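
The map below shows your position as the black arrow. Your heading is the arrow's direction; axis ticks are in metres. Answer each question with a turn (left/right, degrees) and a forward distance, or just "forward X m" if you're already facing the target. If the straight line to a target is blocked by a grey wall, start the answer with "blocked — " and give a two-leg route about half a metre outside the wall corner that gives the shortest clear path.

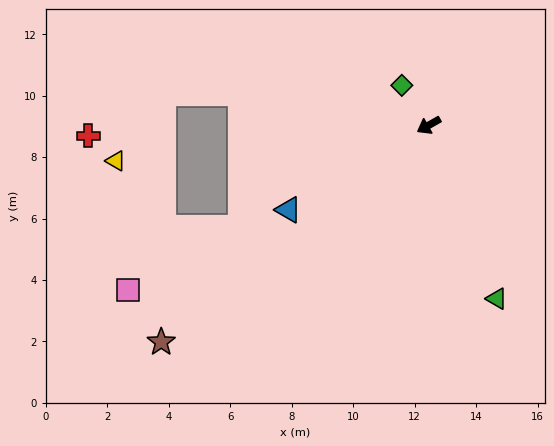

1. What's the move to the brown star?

turn left 10°, forward 11.2 m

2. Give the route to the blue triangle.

forward 5.3 m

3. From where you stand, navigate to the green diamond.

turn right 85°, forward 1.6 m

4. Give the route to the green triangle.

turn left 82°, forward 6.1 m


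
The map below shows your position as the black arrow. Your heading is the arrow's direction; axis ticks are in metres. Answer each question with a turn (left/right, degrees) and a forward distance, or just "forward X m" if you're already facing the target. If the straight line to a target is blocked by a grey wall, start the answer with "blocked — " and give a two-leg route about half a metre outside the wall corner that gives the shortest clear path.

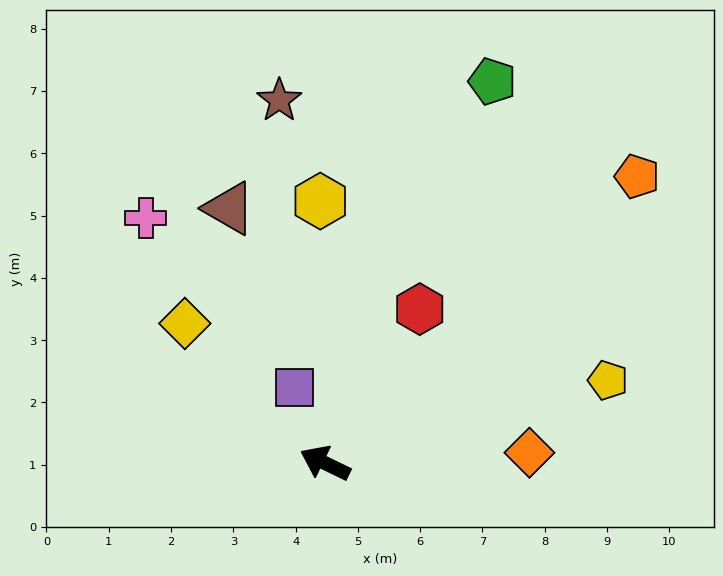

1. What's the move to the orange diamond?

turn right 151°, forward 3.3 m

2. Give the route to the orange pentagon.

turn right 112°, forward 6.8 m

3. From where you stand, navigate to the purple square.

turn right 42°, forward 1.3 m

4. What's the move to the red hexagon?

turn right 96°, forward 2.9 m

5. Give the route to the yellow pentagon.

turn right 138°, forward 4.7 m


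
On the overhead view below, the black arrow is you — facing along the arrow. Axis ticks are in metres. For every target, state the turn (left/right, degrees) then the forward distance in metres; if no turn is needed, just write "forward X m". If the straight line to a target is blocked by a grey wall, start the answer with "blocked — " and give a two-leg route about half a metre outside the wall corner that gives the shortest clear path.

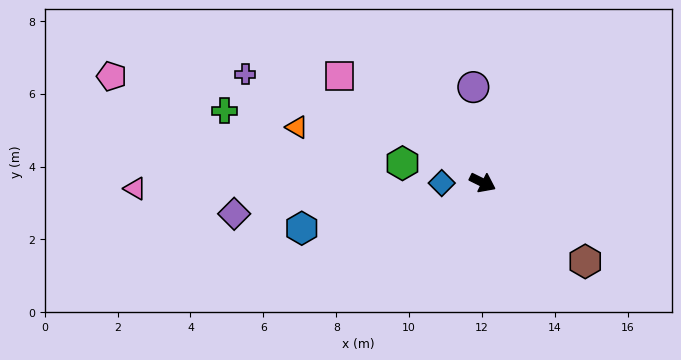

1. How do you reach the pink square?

turn left 170°, forward 4.9 m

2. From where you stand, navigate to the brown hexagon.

turn right 11°, forward 3.5 m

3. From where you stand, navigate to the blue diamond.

turn right 153°, forward 1.1 m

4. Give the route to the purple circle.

turn left 122°, forward 2.6 m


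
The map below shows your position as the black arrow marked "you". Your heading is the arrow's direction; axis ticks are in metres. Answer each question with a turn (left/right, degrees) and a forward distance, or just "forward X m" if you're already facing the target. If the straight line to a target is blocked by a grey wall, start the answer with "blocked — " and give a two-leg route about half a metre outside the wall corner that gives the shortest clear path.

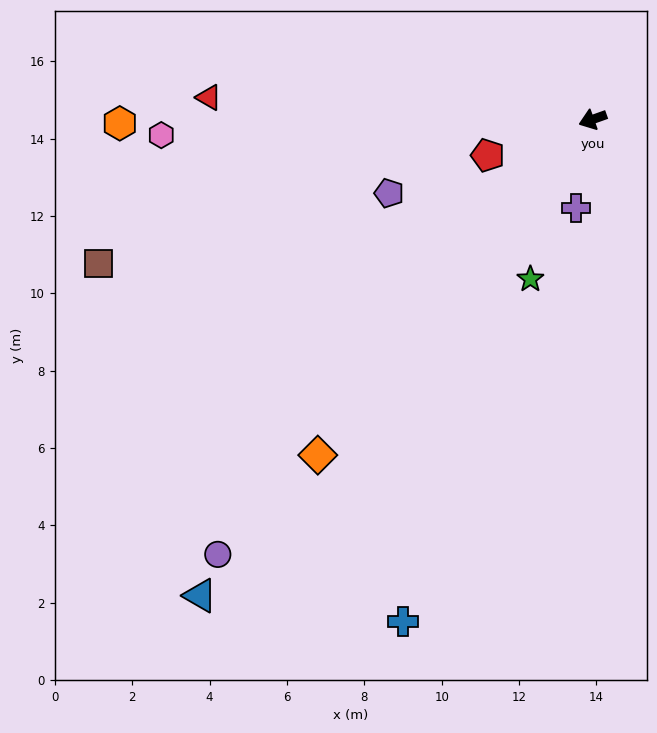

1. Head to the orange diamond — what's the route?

turn left 31°, forward 11.2 m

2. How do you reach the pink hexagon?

turn right 17°, forward 11.2 m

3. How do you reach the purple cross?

turn left 60°, forward 2.3 m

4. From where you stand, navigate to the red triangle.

turn right 23°, forward 9.9 m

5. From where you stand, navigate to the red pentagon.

forward 2.9 m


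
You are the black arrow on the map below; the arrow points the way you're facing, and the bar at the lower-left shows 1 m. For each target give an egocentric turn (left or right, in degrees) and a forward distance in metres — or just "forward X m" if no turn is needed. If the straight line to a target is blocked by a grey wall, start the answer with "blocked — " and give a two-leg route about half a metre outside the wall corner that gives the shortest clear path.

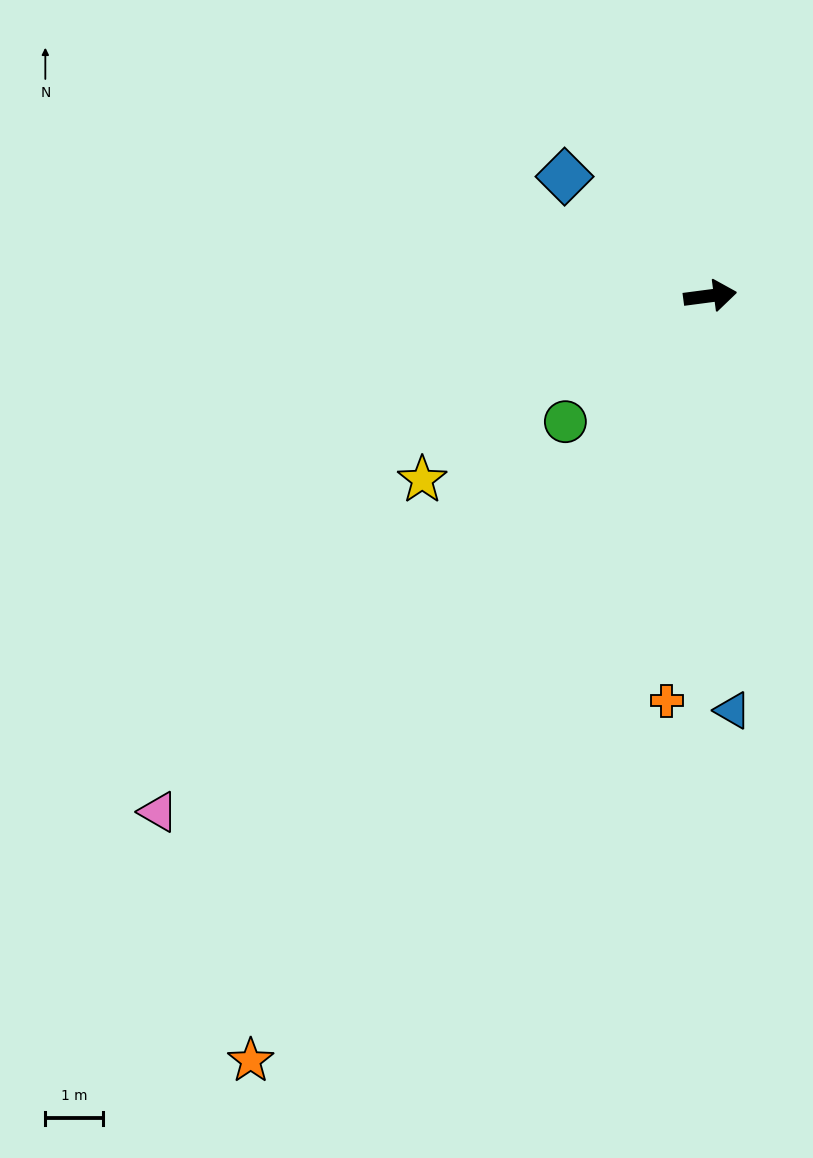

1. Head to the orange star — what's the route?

turn right 128°, forward 15.6 m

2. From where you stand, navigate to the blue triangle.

turn right 94°, forward 7.3 m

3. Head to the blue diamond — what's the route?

turn left 133°, forward 3.3 m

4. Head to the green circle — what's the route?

turn right 146°, forward 3.4 m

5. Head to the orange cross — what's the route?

turn right 104°, forward 7.1 m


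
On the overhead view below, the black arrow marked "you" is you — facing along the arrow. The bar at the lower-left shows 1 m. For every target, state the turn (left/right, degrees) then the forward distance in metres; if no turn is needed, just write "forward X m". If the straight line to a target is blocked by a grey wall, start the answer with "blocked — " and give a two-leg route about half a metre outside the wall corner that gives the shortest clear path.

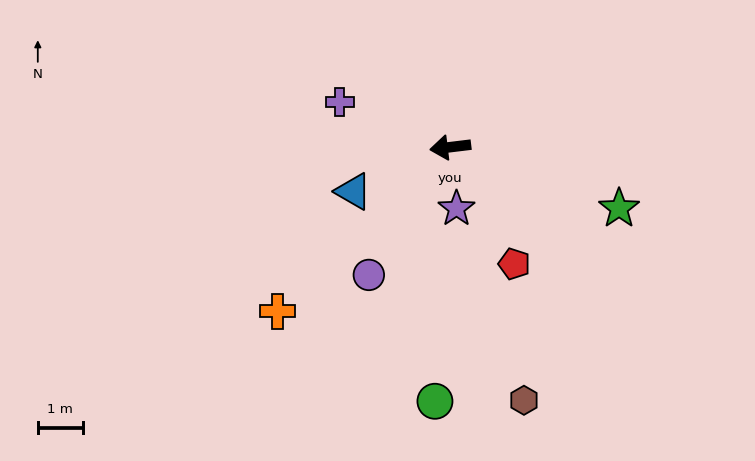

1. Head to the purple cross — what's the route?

turn right 29°, forward 2.6 m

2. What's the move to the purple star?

turn left 89°, forward 1.4 m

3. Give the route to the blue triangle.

turn left 18°, forward 2.4 m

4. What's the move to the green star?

turn left 153°, forward 4.0 m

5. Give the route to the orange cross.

turn left 37°, forward 5.3 m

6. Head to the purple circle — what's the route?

turn left 51°, forward 3.4 m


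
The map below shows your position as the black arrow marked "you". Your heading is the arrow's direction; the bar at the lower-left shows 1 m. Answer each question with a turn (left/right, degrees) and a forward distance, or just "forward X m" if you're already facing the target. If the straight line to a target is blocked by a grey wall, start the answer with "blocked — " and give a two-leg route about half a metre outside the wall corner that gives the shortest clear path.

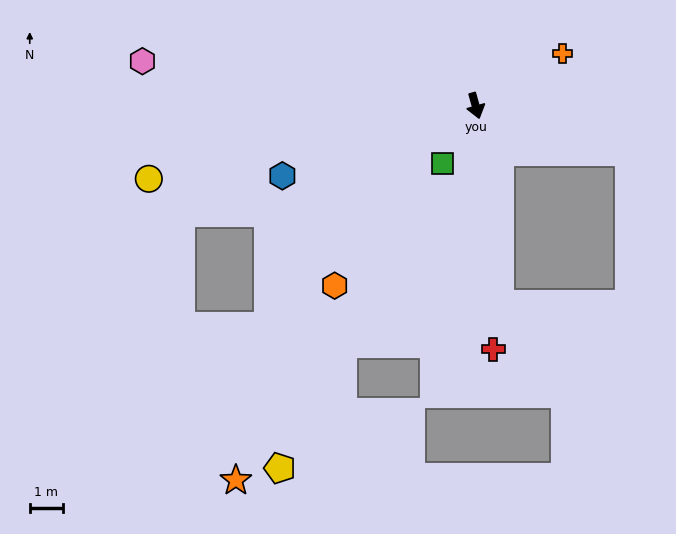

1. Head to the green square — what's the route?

turn right 45°, forward 2.0 m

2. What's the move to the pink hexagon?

turn right 113°, forward 10.2 m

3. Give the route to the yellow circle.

turn right 93°, forward 10.2 m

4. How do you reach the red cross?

turn right 11°, forward 7.4 m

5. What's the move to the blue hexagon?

turn right 86°, forward 6.2 m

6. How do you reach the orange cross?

turn left 105°, forward 3.1 m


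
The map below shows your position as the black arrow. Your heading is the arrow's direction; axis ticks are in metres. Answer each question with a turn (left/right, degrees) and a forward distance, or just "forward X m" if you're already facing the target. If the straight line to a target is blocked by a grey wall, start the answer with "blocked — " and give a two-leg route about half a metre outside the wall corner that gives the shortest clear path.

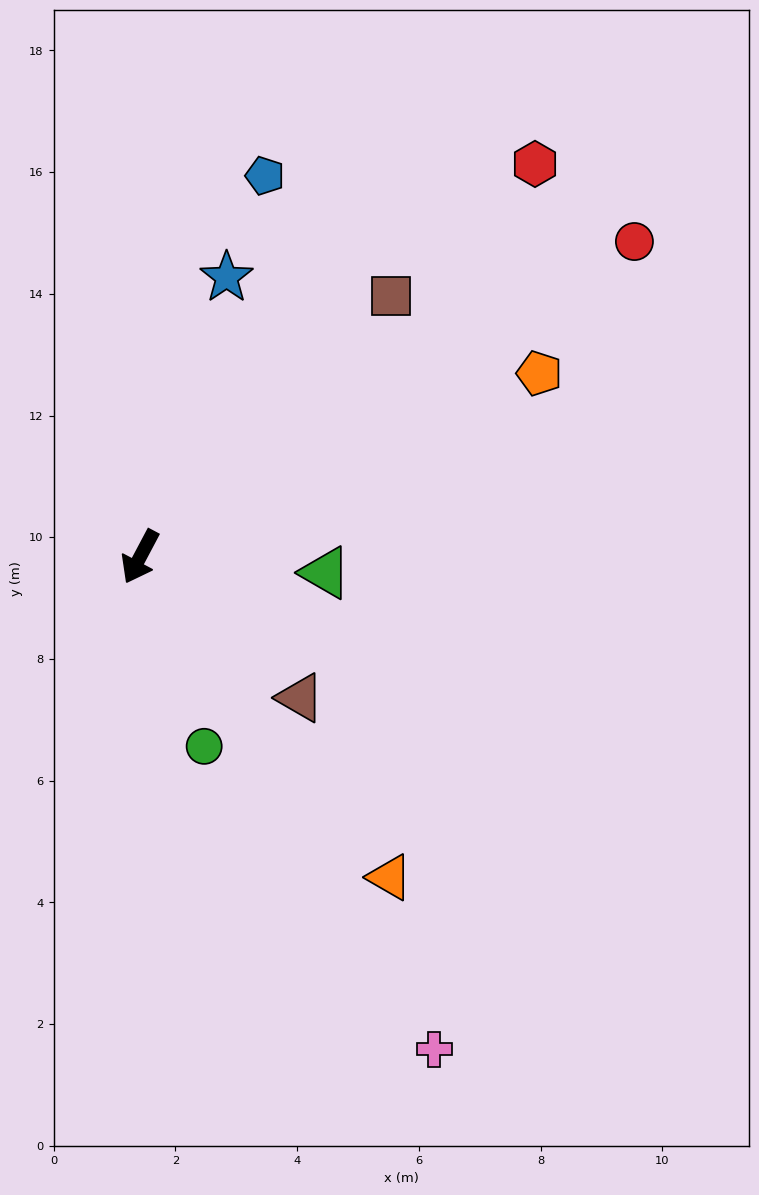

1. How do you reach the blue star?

turn right 169°, forward 4.8 m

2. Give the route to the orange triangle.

turn left 66°, forward 6.7 m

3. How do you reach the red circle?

turn left 150°, forward 9.6 m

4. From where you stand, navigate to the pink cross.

turn left 59°, forward 9.4 m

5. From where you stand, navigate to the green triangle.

turn left 113°, forward 3.1 m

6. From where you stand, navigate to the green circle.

turn left 47°, forward 3.3 m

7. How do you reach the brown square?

turn left 164°, forward 5.9 m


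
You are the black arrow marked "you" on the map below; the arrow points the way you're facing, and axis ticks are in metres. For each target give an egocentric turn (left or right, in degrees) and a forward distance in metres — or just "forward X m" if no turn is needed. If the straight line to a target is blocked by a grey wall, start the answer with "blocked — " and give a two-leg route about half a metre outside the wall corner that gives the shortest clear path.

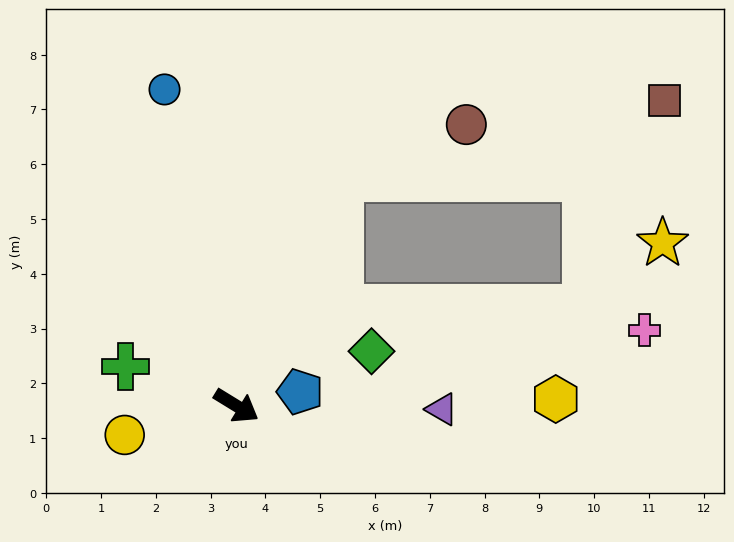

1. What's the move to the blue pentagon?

turn left 44°, forward 1.2 m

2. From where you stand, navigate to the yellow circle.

turn right 134°, forward 2.1 m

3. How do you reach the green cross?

turn right 168°, forward 2.1 m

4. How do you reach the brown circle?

blocked — turn left 97°, forward 4.6 m, then turn right 43°, forward 2.5 m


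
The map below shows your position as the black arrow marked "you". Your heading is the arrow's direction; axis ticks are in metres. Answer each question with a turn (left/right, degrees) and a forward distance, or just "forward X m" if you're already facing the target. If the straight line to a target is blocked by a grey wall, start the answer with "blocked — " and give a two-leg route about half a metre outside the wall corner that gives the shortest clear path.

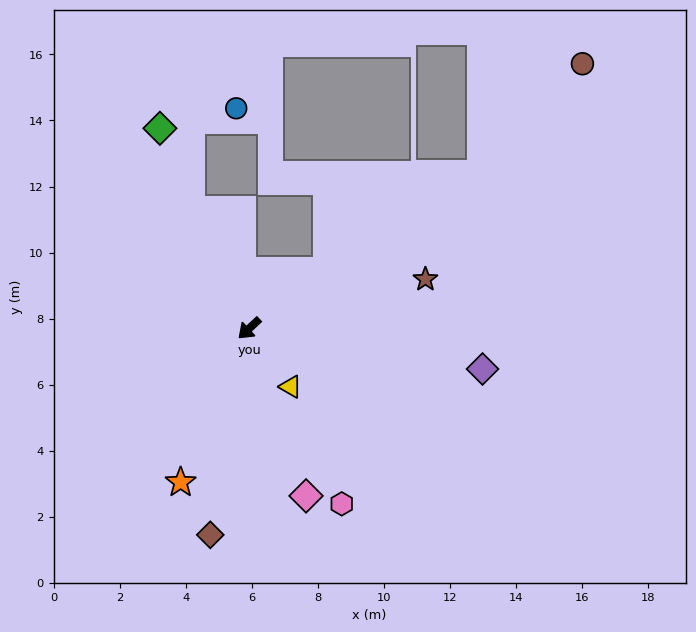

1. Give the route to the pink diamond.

turn left 66°, forward 5.4 m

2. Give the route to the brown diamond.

turn left 37°, forward 6.4 m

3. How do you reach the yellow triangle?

turn left 83°, forward 2.2 m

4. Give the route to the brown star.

turn left 153°, forward 5.5 m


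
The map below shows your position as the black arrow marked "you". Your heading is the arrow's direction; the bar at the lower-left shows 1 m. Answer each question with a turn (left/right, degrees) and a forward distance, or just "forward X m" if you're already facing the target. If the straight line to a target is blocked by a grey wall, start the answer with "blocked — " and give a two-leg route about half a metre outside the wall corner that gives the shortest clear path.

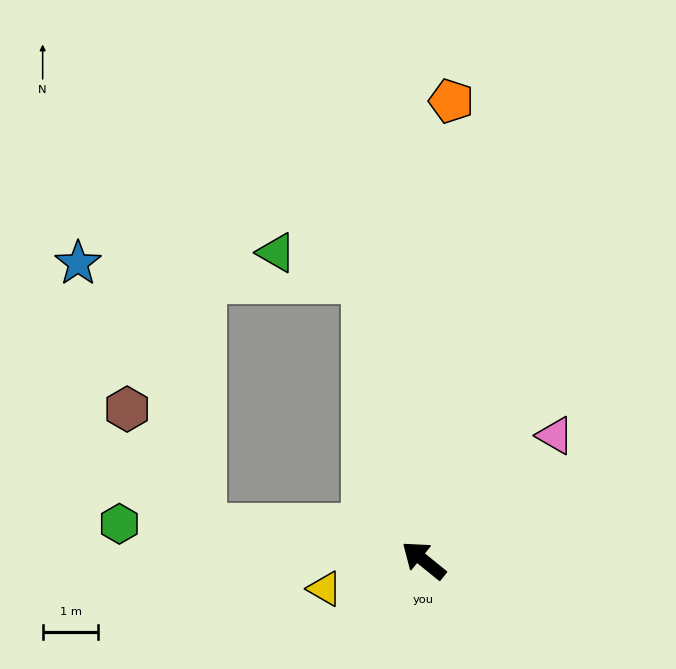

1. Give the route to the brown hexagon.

blocked — turn left 31°, forward 4.0 m, then turn right 49°, forward 2.5 m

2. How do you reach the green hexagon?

turn left 32°, forward 5.5 m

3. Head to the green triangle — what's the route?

blocked — turn right 39°, forward 5.1 m, then turn left 61°, forward 1.7 m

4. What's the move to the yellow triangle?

turn left 55°, forward 1.8 m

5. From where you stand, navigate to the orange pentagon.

turn right 54°, forward 8.2 m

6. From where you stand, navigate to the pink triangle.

turn right 97°, forward 3.2 m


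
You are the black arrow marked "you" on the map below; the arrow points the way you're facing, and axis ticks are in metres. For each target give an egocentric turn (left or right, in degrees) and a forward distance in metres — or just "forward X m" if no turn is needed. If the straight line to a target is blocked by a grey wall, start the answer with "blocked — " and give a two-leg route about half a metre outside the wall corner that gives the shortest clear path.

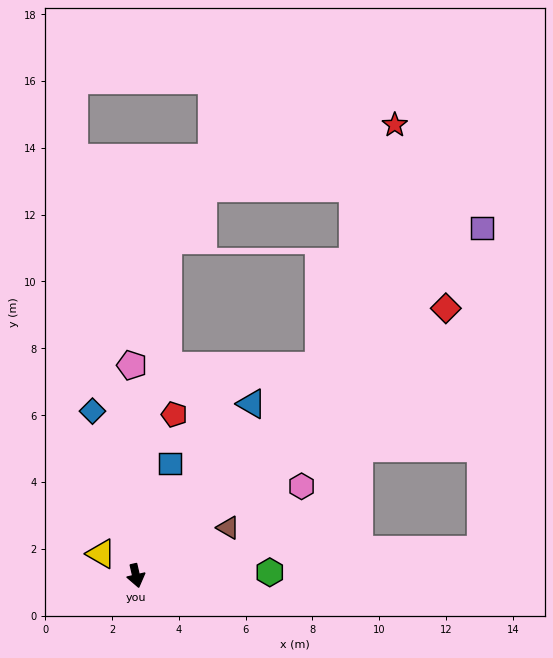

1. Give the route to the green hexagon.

turn left 79°, forward 4.0 m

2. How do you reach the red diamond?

turn left 118°, forward 12.2 m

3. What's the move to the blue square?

turn left 150°, forward 3.5 m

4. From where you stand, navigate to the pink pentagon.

turn left 168°, forward 6.3 m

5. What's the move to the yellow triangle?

turn right 135°, forward 1.2 m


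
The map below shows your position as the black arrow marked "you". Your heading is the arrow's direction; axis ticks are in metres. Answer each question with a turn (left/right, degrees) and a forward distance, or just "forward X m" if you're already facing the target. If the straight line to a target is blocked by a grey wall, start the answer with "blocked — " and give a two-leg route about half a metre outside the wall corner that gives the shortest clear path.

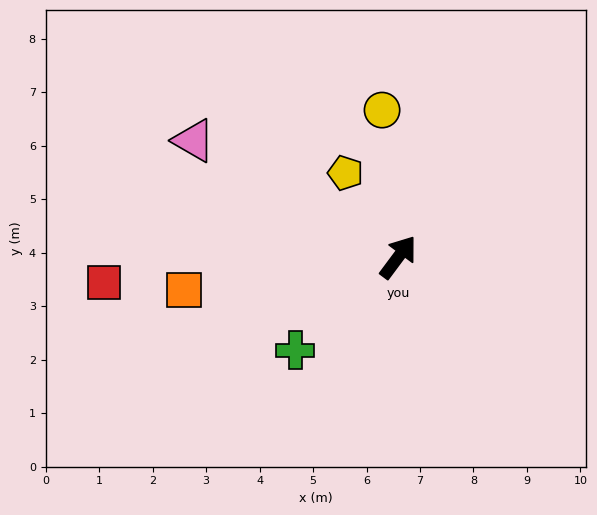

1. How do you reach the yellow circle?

turn left 43°, forward 2.8 m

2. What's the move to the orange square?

turn left 135°, forward 4.0 m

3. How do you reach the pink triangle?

turn left 97°, forward 4.4 m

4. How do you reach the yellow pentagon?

turn left 69°, forward 1.9 m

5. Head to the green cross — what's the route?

turn left 169°, forward 2.6 m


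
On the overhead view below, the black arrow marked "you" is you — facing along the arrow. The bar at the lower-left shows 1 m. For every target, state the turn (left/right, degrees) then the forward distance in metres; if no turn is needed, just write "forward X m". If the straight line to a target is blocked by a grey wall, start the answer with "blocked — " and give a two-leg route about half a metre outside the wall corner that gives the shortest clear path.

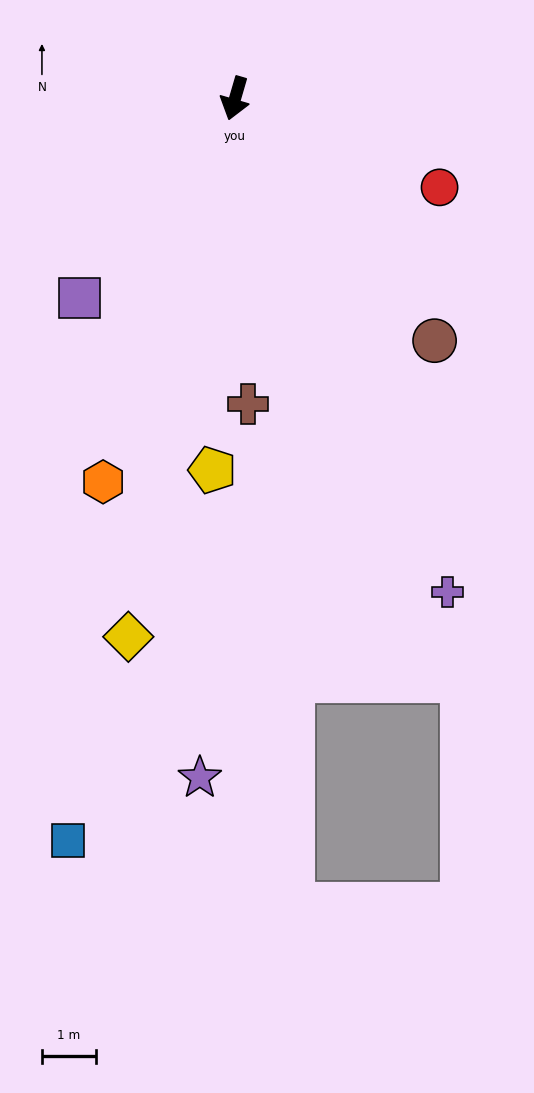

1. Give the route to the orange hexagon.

turn right 3°, forward 7.5 m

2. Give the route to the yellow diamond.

turn left 5°, forward 10.2 m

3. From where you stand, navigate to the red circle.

turn left 83°, forward 4.1 m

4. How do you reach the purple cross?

turn left 39°, forward 10.0 m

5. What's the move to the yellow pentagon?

turn left 13°, forward 6.9 m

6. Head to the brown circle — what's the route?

turn left 56°, forward 5.8 m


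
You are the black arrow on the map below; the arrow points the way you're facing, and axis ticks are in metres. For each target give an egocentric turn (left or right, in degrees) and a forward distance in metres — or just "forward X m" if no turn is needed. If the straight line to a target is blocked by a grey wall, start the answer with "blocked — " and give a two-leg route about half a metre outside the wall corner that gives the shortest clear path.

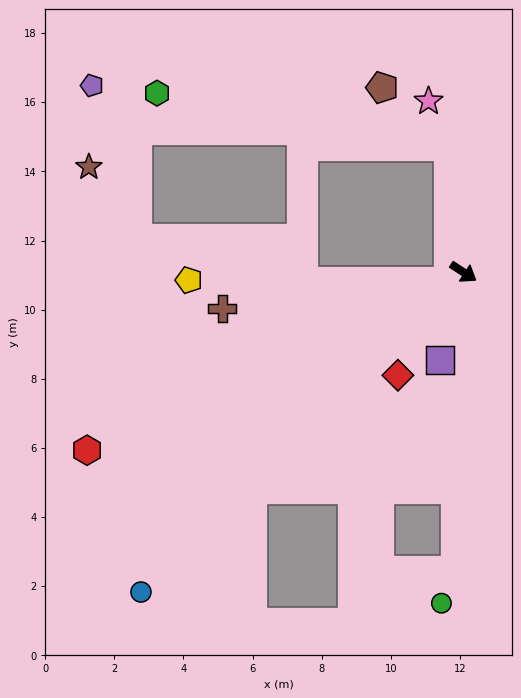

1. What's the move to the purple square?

turn right 72°, forward 2.6 m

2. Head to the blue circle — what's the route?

turn right 102°, forward 13.1 m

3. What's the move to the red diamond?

turn right 89°, forward 3.5 m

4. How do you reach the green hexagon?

blocked — turn left 130°, forward 3.7 m, then turn left 73°, forward 8.6 m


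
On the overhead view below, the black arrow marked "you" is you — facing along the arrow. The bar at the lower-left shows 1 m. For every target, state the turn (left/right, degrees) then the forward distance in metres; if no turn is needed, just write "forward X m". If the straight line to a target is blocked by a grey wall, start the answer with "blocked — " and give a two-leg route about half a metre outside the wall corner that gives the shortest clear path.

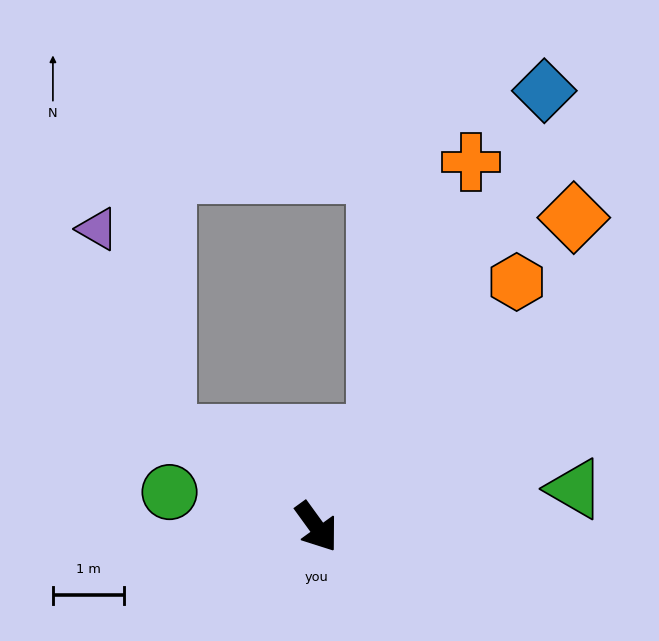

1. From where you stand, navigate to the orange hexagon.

turn left 105°, forward 4.5 m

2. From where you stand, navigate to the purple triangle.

blocked — turn right 157°, forward 2.5 m, then turn right 41°, forward 3.1 m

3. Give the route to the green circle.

turn right 139°, forward 2.1 m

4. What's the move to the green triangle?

turn left 62°, forward 3.7 m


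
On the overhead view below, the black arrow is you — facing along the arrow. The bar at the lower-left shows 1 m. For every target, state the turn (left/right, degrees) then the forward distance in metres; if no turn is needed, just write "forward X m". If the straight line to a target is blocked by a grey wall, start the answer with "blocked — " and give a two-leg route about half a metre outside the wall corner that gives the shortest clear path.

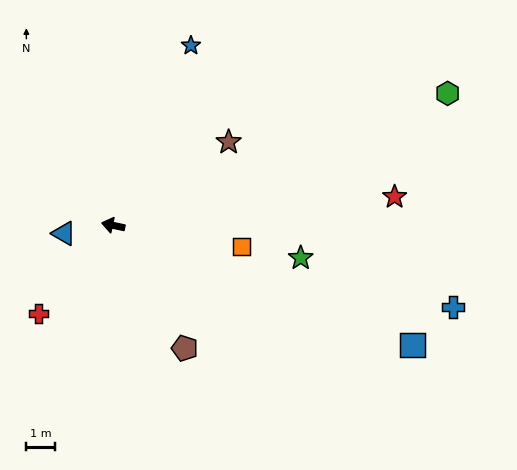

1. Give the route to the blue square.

turn left 170°, forward 11.1 m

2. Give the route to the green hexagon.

turn right 146°, forward 12.4 m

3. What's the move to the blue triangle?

turn left 21°, forward 1.7 m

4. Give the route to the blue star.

turn right 101°, forward 6.8 m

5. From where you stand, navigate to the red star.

turn right 162°, forward 9.8 m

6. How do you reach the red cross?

turn left 62°, forward 4.0 m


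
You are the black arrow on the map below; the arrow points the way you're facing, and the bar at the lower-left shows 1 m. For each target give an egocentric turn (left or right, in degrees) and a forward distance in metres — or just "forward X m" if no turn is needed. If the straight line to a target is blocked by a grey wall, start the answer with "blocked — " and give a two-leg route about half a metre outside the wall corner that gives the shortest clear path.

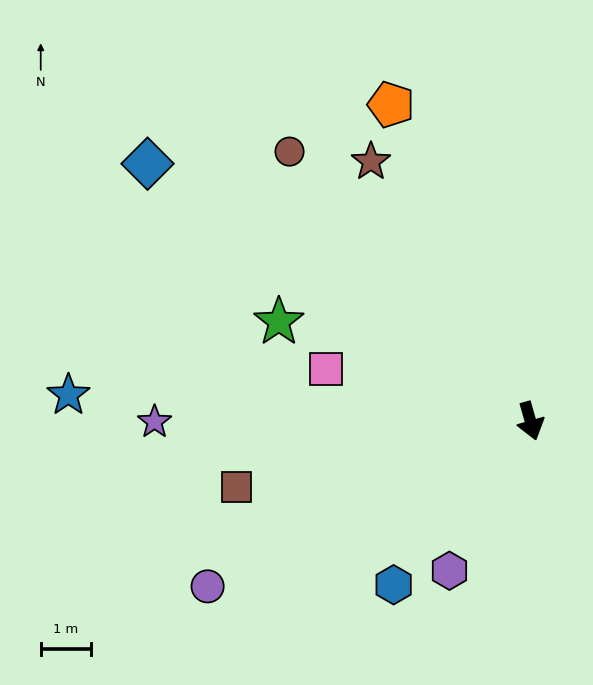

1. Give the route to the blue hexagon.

turn right 56°, forward 4.2 m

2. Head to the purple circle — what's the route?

turn right 79°, forward 7.2 m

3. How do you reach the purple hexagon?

turn right 44°, forward 3.4 m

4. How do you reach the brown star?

turn right 164°, forward 6.0 m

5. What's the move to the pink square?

turn right 120°, forward 4.2 m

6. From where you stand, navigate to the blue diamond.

turn right 140°, forward 9.1 m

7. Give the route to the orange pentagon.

turn right 172°, forward 6.9 m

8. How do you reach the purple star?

turn right 106°, forward 7.5 m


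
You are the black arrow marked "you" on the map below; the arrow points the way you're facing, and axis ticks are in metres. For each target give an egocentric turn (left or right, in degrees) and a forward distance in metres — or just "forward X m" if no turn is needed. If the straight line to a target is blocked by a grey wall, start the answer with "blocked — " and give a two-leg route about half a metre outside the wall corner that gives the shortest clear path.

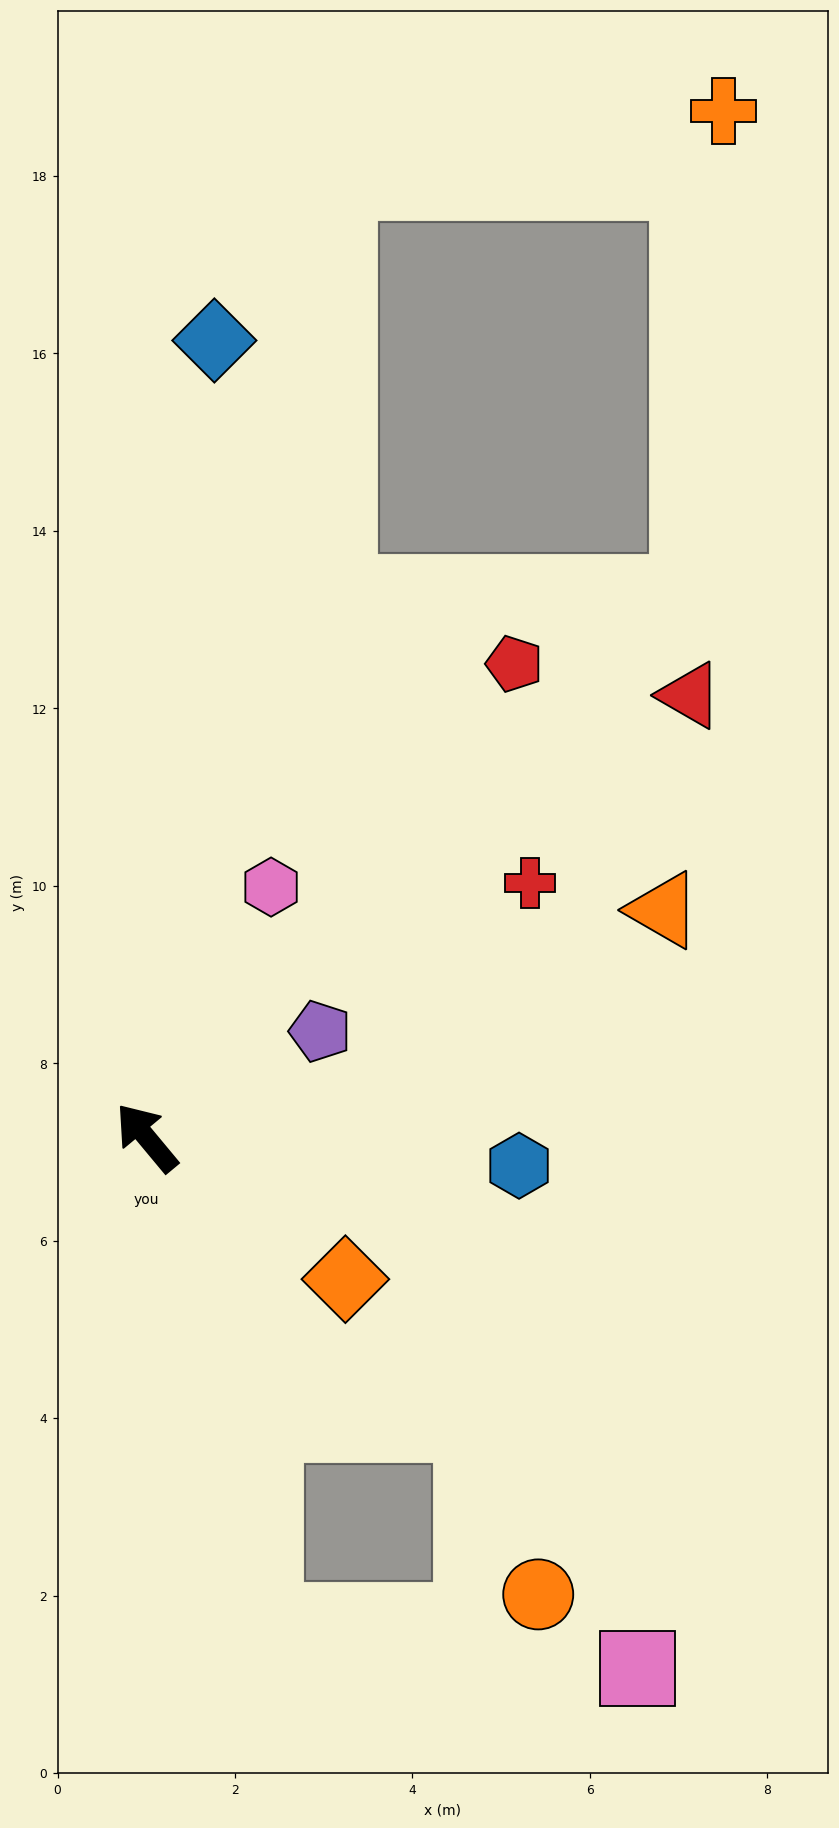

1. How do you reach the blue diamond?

turn right 45°, forward 9.0 m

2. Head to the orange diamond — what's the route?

turn right 165°, forward 2.8 m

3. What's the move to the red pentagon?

turn right 78°, forward 6.8 m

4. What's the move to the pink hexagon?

turn right 66°, forward 3.2 m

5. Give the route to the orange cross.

blocked — turn right 85°, forward 8.7 m, then turn left 41°, forward 5.4 m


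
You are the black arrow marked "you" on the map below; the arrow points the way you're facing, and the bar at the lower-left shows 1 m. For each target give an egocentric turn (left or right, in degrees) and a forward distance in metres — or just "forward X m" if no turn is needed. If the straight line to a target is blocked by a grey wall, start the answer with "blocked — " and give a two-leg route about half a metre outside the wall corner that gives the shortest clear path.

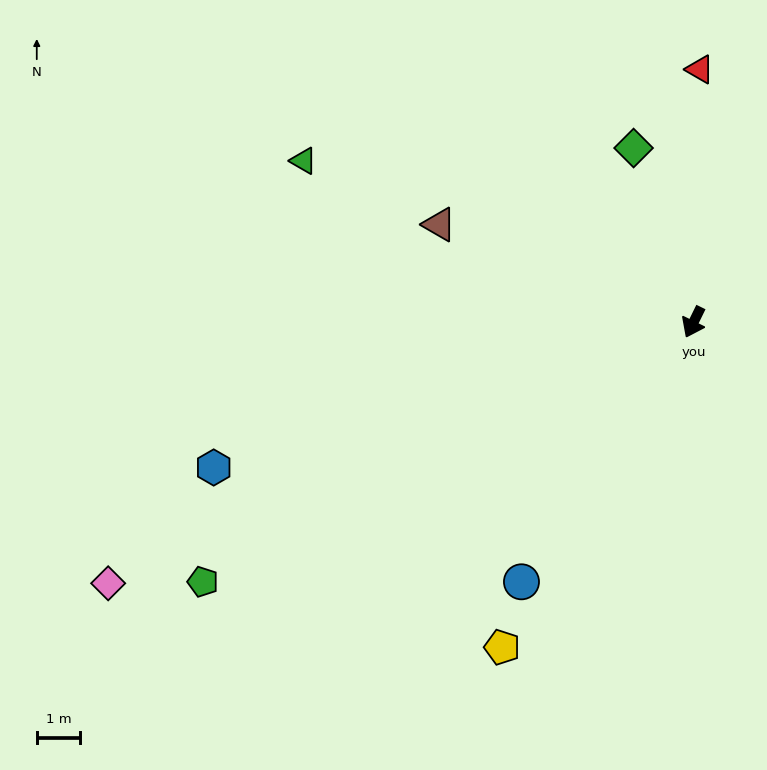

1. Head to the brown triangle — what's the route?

turn right 85°, forward 6.3 m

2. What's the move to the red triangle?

turn right 155°, forward 5.8 m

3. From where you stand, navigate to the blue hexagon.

turn right 47°, forward 11.5 m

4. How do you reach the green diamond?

turn right 135°, forward 4.2 m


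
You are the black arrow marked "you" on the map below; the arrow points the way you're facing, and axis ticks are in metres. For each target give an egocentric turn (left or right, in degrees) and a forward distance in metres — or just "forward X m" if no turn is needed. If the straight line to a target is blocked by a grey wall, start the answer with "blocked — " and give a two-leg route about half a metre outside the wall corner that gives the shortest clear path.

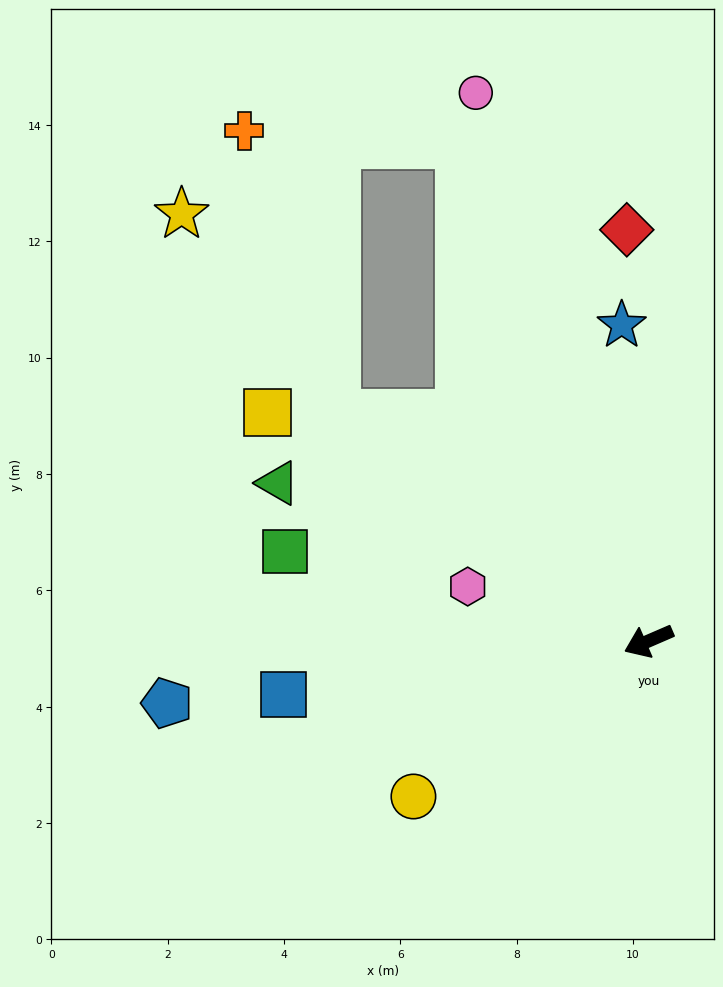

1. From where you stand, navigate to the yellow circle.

turn left 10°, forward 4.8 m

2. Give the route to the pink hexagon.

turn right 40°, forward 3.2 m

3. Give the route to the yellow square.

turn right 54°, forward 7.6 m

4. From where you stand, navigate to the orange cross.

blocked — turn right 59°, forward 6.6 m, then turn right 36°, forward 5.1 m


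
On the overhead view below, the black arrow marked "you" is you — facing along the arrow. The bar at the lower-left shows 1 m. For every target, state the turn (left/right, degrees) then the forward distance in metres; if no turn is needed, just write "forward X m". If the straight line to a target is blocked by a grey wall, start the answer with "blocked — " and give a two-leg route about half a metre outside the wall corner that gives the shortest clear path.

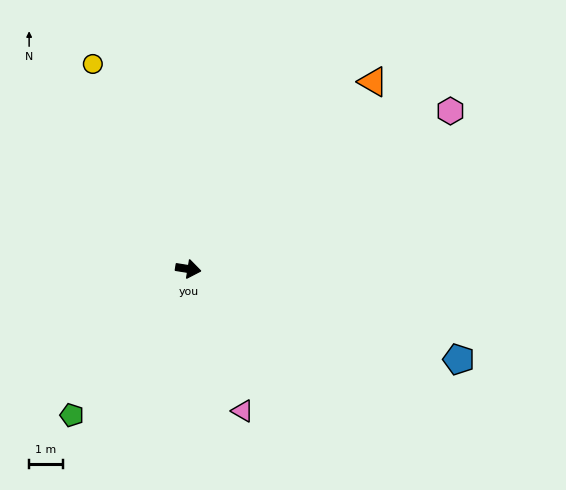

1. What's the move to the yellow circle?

turn left 124°, forward 6.7 m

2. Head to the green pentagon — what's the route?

turn right 119°, forward 5.5 m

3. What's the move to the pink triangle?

turn right 60°, forward 4.5 m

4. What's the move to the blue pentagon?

turn right 9°, forward 8.4 m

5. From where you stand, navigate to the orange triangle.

turn left 54°, forward 7.8 m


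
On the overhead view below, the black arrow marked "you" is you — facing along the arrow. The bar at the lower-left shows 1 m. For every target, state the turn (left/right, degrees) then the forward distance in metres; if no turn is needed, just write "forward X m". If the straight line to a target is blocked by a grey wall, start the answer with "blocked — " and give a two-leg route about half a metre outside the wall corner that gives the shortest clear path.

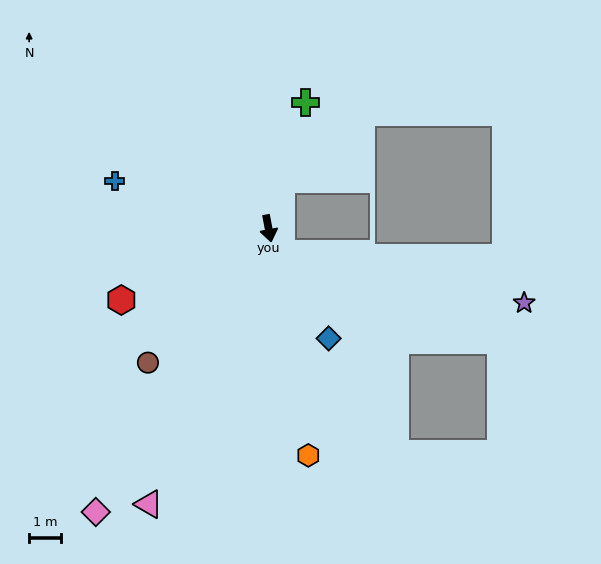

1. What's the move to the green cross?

turn left 153°, forward 4.2 m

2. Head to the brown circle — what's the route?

turn right 53°, forward 5.7 m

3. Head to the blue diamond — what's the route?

turn left 18°, forward 4.0 m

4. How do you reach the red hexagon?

turn right 75°, forward 5.2 m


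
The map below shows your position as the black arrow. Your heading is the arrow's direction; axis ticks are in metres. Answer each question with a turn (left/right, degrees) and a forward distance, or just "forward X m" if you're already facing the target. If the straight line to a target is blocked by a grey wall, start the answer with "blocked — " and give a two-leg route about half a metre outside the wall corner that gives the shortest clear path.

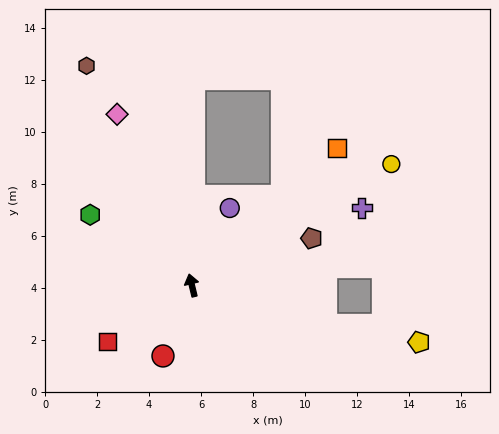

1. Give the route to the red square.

turn left 110°, forward 3.9 m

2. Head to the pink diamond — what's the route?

turn left 10°, forward 7.2 m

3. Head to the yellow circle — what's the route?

turn right 72°, forward 9.0 m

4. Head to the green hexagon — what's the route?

turn left 42°, forward 4.8 m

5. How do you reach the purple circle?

turn right 40°, forward 3.3 m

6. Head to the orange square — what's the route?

turn right 60°, forward 7.7 m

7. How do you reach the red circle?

turn left 144°, forward 2.9 m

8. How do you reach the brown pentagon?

turn right 82°, forward 5.0 m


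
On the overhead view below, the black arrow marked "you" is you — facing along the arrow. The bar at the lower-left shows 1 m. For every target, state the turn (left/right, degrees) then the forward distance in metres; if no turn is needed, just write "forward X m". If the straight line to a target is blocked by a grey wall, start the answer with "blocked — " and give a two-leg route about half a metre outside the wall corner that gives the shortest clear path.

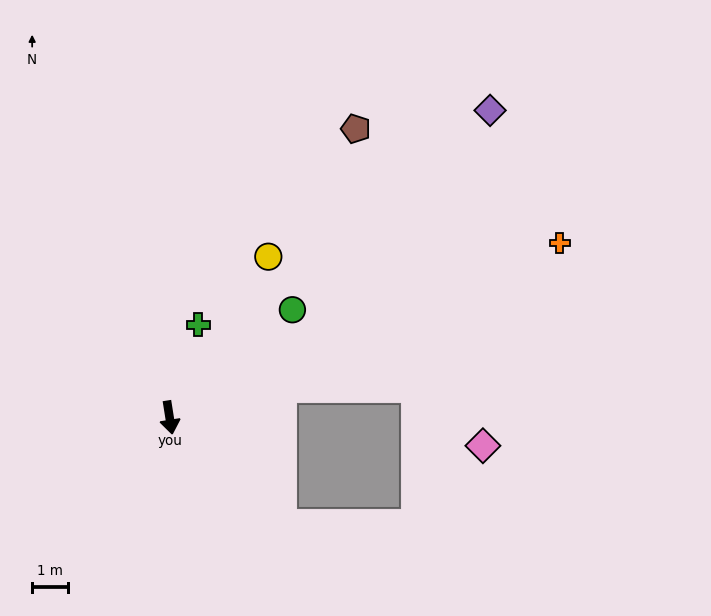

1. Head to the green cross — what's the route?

turn left 154°, forward 2.7 m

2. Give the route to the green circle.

turn left 122°, forward 4.6 m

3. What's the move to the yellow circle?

turn left 139°, forward 5.3 m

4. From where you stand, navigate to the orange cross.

turn left 105°, forward 12.0 m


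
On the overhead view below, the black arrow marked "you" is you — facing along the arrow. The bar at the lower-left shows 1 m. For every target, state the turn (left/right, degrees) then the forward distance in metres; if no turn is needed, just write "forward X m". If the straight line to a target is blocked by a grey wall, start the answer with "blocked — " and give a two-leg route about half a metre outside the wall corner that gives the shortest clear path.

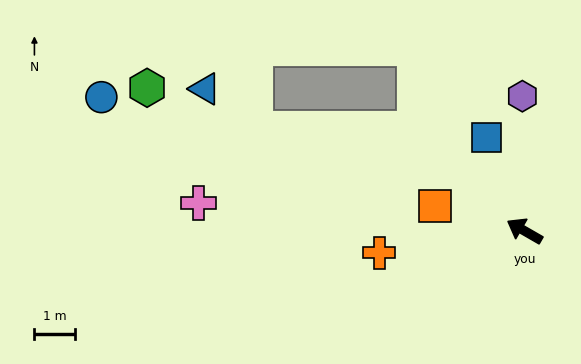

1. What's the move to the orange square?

turn left 14°, forward 2.3 m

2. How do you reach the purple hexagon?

turn right 59°, forward 3.3 m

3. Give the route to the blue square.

turn right 38°, forward 2.5 m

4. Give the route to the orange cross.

turn left 39°, forward 3.6 m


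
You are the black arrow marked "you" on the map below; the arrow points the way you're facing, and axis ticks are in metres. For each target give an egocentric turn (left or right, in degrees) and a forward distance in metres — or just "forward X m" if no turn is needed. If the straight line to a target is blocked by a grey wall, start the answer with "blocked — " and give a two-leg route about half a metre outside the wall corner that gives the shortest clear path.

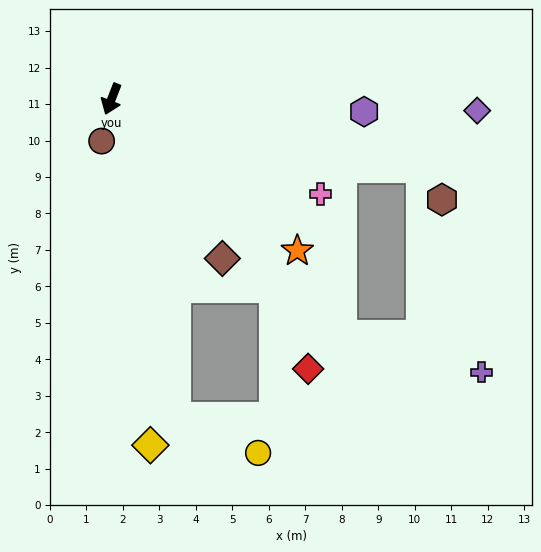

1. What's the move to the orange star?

turn left 72°, forward 6.6 m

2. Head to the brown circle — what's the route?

turn left 8°, forward 1.2 m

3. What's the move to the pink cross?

turn left 87°, forward 6.3 m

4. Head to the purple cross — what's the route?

blocked — turn left 65°, forward 9.0 m, then turn left 32°, forward 4.0 m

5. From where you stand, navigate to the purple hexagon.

turn left 108°, forward 6.9 m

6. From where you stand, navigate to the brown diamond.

turn left 56°, forward 5.3 m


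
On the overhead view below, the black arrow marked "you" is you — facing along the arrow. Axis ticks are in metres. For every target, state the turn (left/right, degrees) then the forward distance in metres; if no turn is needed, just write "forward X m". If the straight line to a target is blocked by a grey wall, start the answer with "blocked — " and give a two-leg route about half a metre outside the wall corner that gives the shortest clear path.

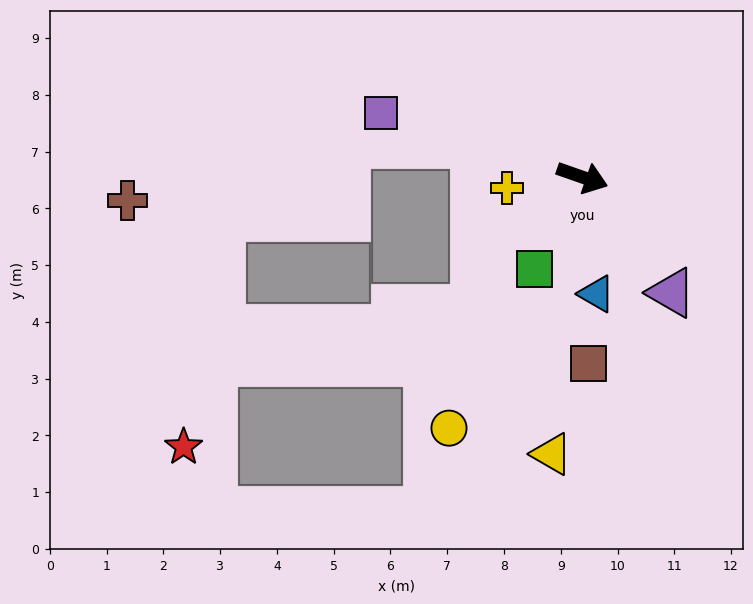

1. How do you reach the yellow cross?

turn right 152°, forward 1.3 m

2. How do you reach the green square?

turn right 98°, forward 1.8 m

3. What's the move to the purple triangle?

turn right 33°, forward 2.6 m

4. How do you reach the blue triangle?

turn right 64°, forward 2.1 m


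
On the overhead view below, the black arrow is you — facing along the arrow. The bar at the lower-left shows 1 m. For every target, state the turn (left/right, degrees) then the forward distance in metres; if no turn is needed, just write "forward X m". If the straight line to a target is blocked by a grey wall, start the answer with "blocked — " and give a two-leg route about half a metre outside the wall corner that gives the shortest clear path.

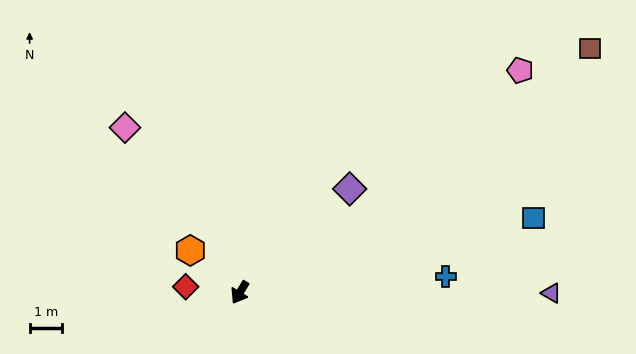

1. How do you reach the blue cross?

turn left 126°, forward 6.3 m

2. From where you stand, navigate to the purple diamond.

turn left 165°, forward 4.6 m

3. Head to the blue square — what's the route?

turn left 136°, forward 9.3 m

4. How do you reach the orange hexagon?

turn right 99°, forward 2.0 m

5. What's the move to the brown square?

turn left 156°, forward 13.1 m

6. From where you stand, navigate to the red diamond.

turn right 65°, forward 1.7 m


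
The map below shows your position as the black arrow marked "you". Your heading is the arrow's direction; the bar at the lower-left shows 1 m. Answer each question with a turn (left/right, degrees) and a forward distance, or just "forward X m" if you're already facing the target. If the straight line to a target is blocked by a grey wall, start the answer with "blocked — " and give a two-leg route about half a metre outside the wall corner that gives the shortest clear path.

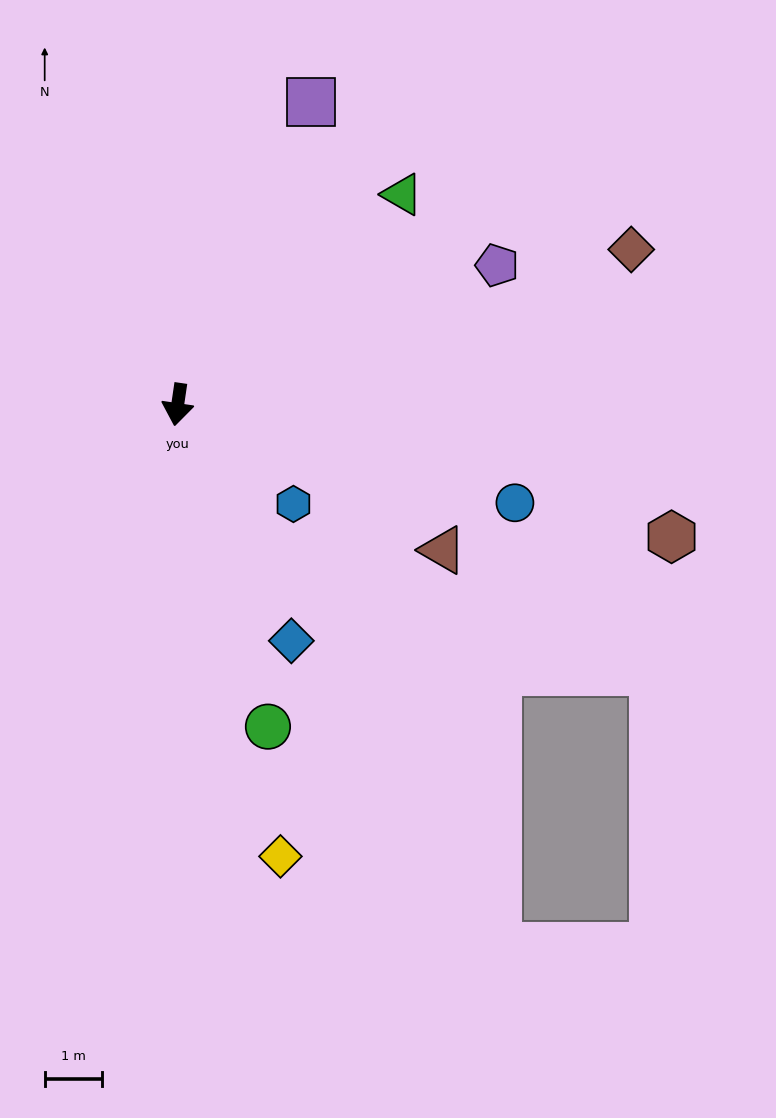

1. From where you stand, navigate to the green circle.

turn left 24°, forward 5.8 m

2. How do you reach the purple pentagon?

turn left 122°, forward 6.1 m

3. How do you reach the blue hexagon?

turn left 58°, forward 2.7 m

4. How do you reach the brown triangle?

turn left 70°, forward 5.3 m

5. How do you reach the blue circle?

turn left 82°, forward 6.1 m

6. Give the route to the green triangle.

turn left 141°, forward 5.4 m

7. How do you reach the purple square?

turn left 165°, forward 5.8 m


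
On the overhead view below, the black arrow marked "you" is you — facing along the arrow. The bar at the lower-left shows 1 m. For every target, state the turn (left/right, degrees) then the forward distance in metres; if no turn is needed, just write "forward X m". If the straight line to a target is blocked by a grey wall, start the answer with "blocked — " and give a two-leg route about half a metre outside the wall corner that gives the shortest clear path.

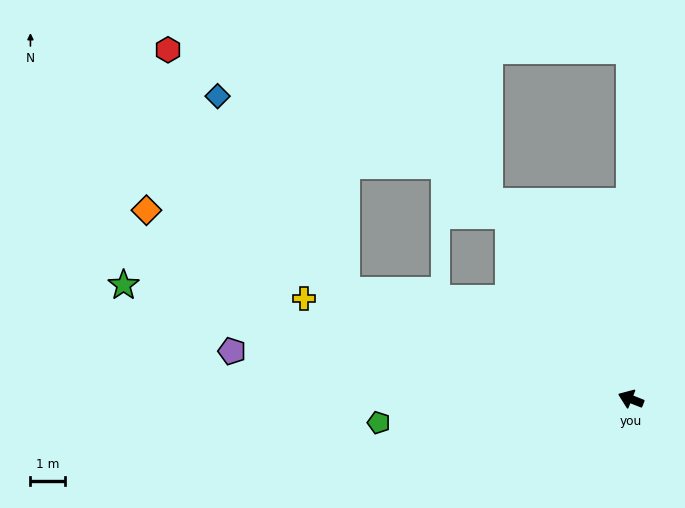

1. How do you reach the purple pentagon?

turn left 15°, forward 11.6 m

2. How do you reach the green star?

turn left 9°, forward 15.1 m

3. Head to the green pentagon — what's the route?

turn left 27°, forward 7.3 m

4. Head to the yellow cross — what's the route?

turn left 4°, forward 9.9 m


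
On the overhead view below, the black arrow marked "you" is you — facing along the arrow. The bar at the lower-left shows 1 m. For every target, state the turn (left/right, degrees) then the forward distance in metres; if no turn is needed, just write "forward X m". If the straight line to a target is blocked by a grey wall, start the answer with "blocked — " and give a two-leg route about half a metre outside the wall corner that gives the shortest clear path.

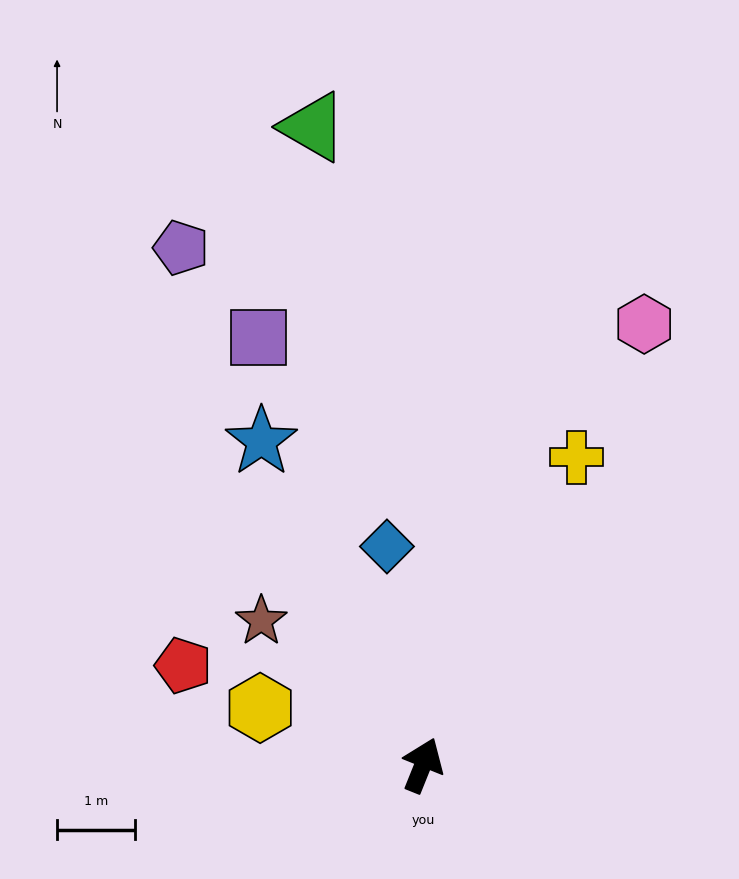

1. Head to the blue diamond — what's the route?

turn left 31°, forward 2.8 m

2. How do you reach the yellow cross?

turn right 5°, forward 4.4 m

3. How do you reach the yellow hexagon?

turn left 93°, forward 2.2 m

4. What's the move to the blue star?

turn left 48°, forward 4.6 m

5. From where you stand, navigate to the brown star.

turn left 70°, forward 2.8 m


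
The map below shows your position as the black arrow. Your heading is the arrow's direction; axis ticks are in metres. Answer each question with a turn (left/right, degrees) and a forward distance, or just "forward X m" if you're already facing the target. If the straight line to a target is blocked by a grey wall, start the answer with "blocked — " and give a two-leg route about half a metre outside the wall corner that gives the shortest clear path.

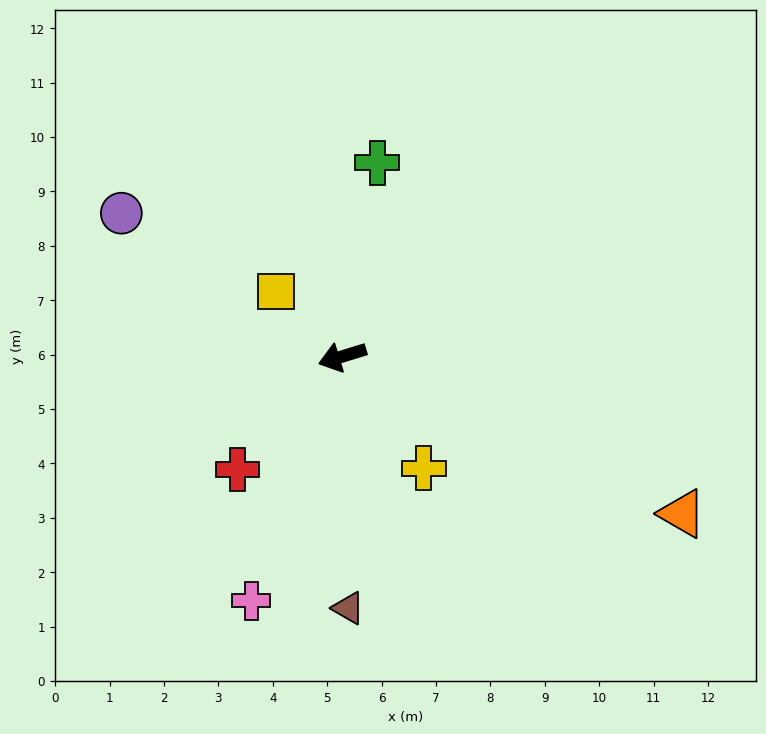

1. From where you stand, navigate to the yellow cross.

turn left 109°, forward 2.5 m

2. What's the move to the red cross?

turn left 30°, forward 2.8 m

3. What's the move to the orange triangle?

turn left 138°, forward 6.9 m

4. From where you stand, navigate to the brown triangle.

turn left 74°, forward 4.6 m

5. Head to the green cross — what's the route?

turn right 117°, forward 3.6 m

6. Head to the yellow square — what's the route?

turn right 61°, forward 1.7 m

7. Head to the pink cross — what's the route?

turn left 52°, forward 4.8 m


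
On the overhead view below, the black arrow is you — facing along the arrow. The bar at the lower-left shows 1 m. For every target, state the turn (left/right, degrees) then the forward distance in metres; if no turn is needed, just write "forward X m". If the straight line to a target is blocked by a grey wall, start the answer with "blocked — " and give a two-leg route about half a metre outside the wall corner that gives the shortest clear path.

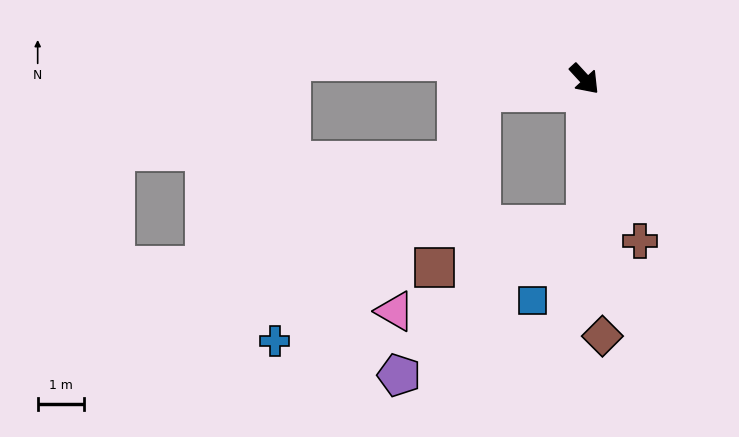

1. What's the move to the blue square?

blocked — turn right 42°, forward 3.1 m, then turn right 36°, forward 2.0 m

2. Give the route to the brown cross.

turn right 24°, forward 3.7 m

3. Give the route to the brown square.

blocked — turn right 126°, forward 2.2 m, then turn left 68°, forward 3.9 m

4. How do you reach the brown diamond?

turn right 39°, forward 5.6 m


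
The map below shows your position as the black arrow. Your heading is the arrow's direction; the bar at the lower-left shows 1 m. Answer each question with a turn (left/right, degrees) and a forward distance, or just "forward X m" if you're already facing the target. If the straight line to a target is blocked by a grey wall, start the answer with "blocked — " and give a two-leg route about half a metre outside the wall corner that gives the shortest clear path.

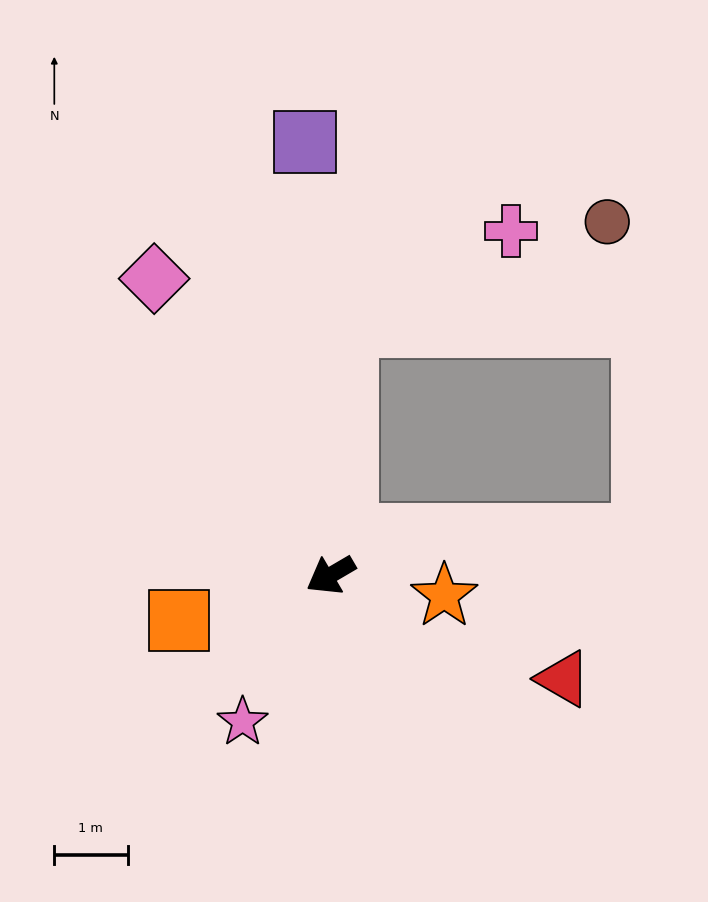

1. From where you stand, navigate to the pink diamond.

turn right 90°, forward 4.7 m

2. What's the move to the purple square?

turn right 117°, forward 5.9 m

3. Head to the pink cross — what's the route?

blocked — turn right 124°, forward 3.4 m, then turn right 56°, forward 2.6 m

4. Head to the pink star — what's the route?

turn left 29°, forward 2.3 m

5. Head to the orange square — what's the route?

turn right 14°, forward 2.2 m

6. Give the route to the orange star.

turn left 139°, forward 1.6 m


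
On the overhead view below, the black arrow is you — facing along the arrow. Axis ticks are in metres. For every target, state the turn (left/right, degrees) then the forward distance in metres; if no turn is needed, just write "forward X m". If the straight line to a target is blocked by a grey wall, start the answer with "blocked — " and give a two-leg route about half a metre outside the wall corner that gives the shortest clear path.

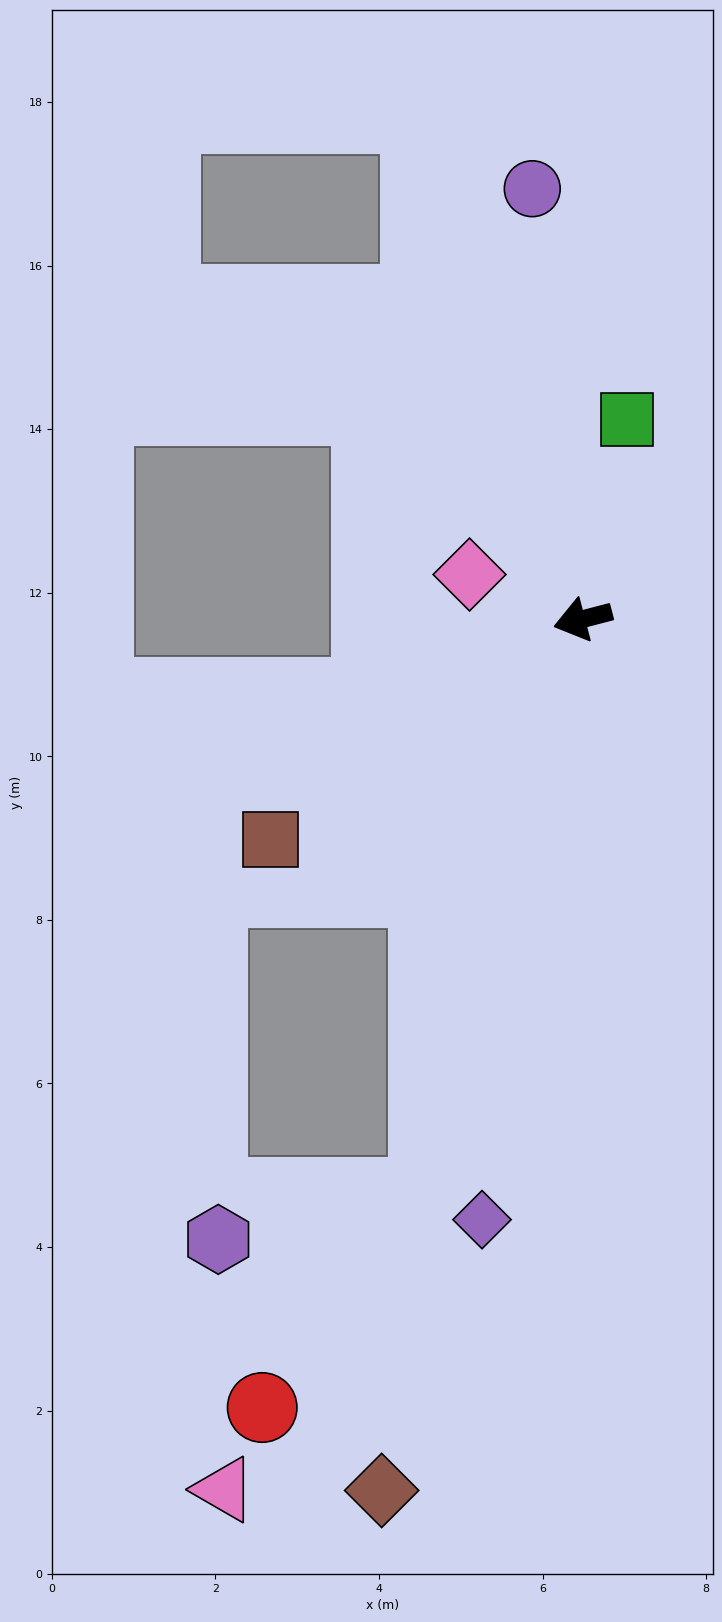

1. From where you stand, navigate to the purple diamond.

turn left 66°, forward 7.4 m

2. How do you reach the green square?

turn right 117°, forward 2.5 m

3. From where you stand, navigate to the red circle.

blocked — turn left 60°, forward 7.3 m, then turn right 22°, forward 3.3 m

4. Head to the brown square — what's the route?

turn left 21°, forward 4.7 m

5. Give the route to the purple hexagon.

blocked — turn left 60°, forward 7.3 m, then turn right 62°, forward 2.6 m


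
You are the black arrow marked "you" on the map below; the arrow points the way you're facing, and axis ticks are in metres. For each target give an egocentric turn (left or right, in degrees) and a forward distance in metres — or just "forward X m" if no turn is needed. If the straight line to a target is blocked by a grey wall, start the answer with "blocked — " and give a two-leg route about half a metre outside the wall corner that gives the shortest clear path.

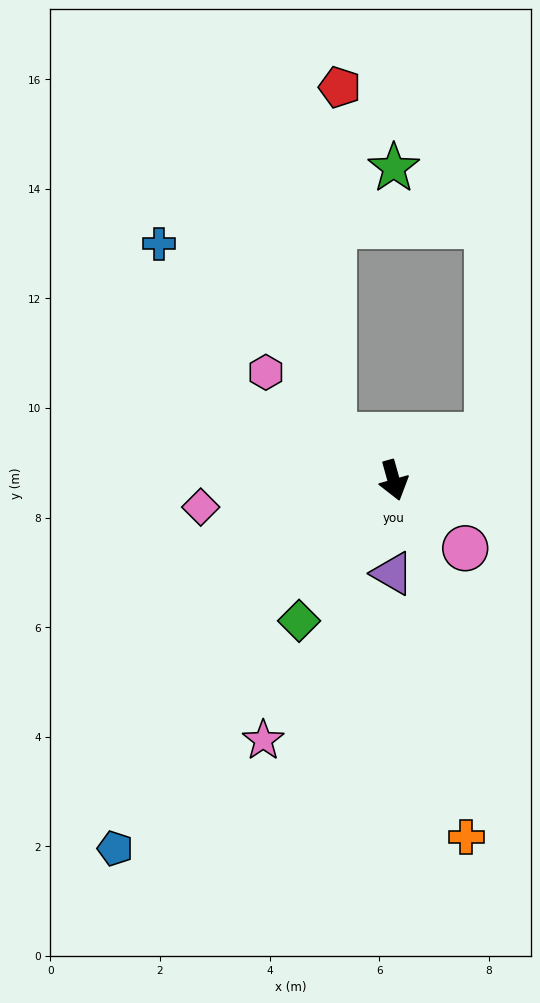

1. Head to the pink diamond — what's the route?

turn right 98°, forward 3.6 m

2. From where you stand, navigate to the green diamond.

turn right 50°, forward 3.1 m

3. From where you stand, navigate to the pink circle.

turn left 31°, forward 1.8 m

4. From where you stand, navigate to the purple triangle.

turn right 16°, forward 1.7 m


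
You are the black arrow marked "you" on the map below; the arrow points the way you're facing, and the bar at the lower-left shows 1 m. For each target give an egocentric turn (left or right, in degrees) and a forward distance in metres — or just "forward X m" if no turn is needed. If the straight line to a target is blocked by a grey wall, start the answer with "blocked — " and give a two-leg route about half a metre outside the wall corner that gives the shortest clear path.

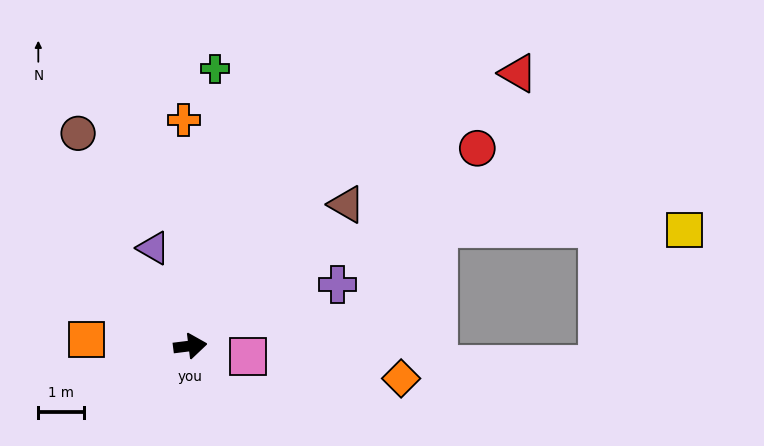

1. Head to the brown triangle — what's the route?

turn left 35°, forward 4.6 m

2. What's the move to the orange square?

turn left 169°, forward 2.3 m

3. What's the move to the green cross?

turn left 78°, forward 6.1 m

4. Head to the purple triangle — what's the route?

turn left 104°, forward 2.3 m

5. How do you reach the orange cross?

turn left 85°, forward 4.9 m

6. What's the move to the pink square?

turn right 17°, forward 1.3 m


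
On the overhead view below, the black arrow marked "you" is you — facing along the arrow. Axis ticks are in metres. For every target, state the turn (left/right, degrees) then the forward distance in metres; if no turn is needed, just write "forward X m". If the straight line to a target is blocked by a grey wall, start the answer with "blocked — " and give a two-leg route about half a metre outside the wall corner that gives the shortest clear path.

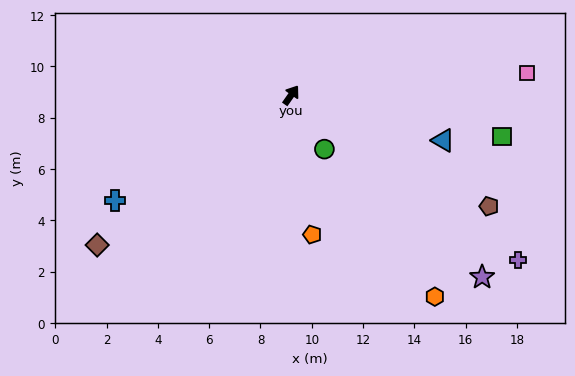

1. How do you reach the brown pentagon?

turn right 84°, forward 8.8 m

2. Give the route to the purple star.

turn right 99°, forward 10.3 m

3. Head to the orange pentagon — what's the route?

turn right 136°, forward 5.5 m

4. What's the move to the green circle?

turn right 113°, forward 2.5 m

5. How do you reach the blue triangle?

turn right 72°, forward 6.2 m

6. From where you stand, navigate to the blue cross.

turn left 156°, forward 8.0 m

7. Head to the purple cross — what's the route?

turn right 91°, forward 10.9 m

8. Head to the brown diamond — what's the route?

turn left 163°, forward 9.6 m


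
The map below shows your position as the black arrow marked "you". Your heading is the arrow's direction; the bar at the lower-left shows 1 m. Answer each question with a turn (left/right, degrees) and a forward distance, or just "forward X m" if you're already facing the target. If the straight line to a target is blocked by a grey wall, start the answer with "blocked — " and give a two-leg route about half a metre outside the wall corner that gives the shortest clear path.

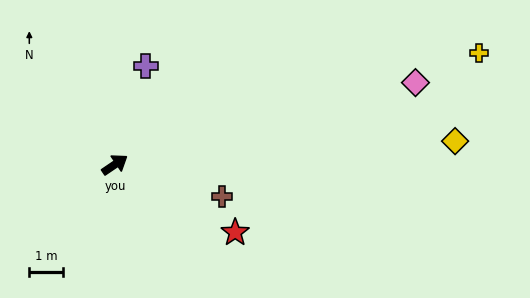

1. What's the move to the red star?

turn right 64°, forward 4.1 m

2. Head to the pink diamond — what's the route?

turn right 19°, forward 9.3 m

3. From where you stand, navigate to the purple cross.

turn left 39°, forward 3.1 m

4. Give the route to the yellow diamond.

turn right 30°, forward 10.2 m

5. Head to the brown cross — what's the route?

turn right 51°, forward 3.4 m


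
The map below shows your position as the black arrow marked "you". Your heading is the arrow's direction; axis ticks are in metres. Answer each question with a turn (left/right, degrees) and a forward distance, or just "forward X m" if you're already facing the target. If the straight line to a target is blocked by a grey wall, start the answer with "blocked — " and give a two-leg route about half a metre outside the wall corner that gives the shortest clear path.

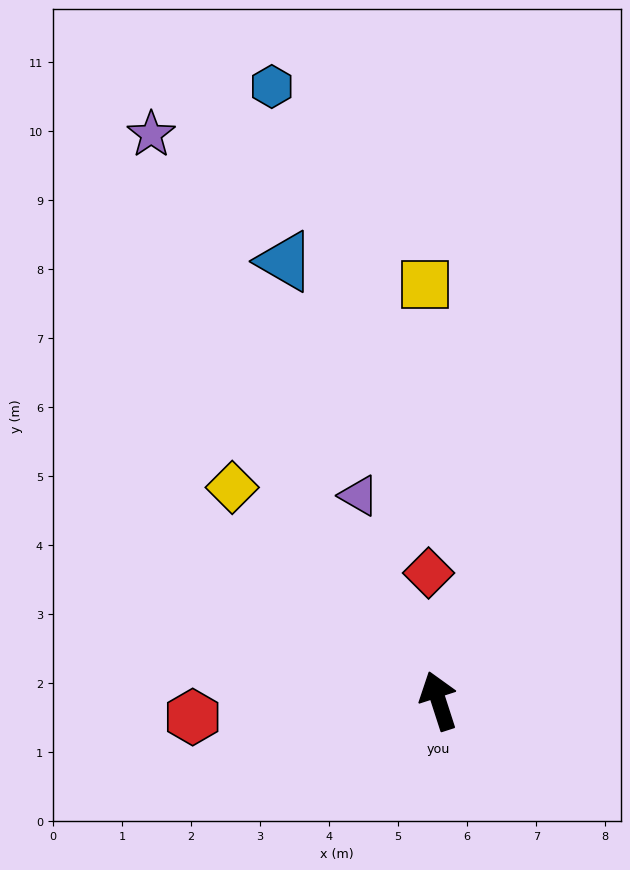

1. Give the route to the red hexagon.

turn left 76°, forward 3.6 m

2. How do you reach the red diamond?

turn right 13°, forward 1.9 m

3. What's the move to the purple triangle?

turn left 3°, forward 3.2 m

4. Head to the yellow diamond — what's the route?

turn left 26°, forward 4.3 m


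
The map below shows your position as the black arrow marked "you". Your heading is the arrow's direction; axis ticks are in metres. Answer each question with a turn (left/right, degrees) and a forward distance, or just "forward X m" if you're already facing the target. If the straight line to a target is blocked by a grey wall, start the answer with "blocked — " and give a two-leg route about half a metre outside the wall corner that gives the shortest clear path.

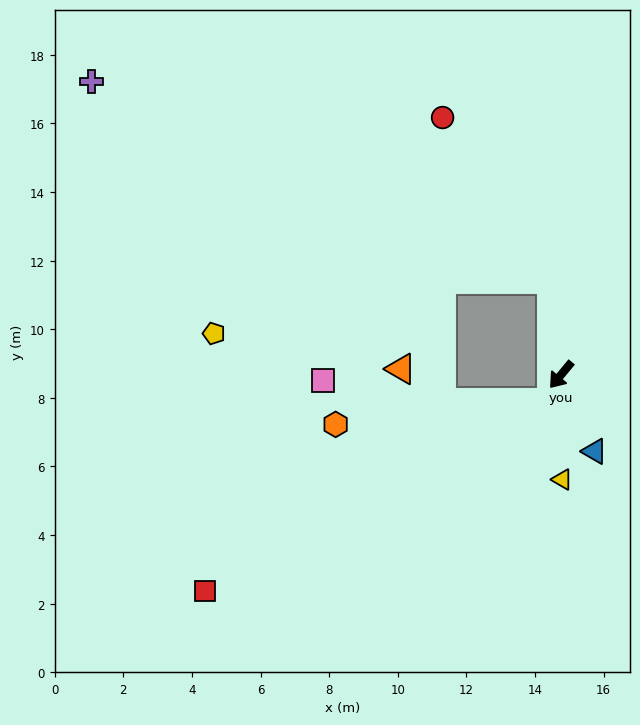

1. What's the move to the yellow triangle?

turn left 40°, forward 3.1 m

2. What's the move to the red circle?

blocked — turn right 135°, forward 2.8 m, then turn left 29°, forward 5.7 m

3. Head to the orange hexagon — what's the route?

blocked — turn left 21°, forward 0.8 m, then turn right 65°, forward 6.3 m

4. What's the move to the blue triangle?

turn left 63°, forward 2.4 m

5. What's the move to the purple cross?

blocked — turn right 135°, forward 2.8 m, then turn left 61°, forward 14.6 m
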